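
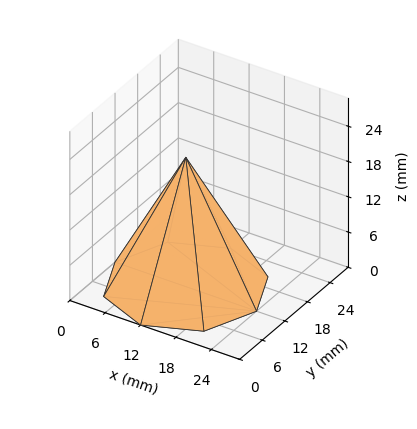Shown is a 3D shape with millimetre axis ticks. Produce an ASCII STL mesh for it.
Reading the render: the shape is a regular 8-sided pyramid, base circumscribed radius ≈ 12 mm, apex at z ≈ 22 mm (dimensions read to the nearest mm from the axis ticks). For the STL, each face is triangulated and given an outward normal.

solid part
  facet normal 0.0000 0.0000 -1.0000
    outer loop
      vertex 12.0 24.0 0.0
      vertex 20.5 20.5 0.0
      vertex 24.0 12.0 0.0
    endloop
  endfacet
  facet normal 0.0000 0.0000 -1.0000
    outer loop
      vertex 3.5 20.5 0.0
      vertex 12.0 24.0 0.0
      vertex 24.0 12.0 0.0
    endloop
  endfacet
  facet normal 0.0000 0.0000 -1.0000
    outer loop
      vertex 0.0 12.0 0.0
      vertex 3.5 20.5 0.0
      vertex 24.0 12.0 0.0
    endloop
  endfacet
  facet normal 0.0000 0.0000 -1.0000
    outer loop
      vertex 3.5 3.5 0.0
      vertex 0.0 12.0 0.0
      vertex 24.0 12.0 0.0
    endloop
  endfacet
  facet normal 0.0000 0.0000 -1.0000
    outer loop
      vertex 12.0 0.0 0.0
      vertex 3.5 3.5 0.0
      vertex 24.0 12.0 0.0
    endloop
  endfacet
  facet normal 0.0000 0.0000 -1.0000
    outer loop
      vertex 20.5 3.5 0.0
      vertex 12.0 0.0 0.0
      vertex 24.0 12.0 0.0
    endloop
  endfacet
  facet normal 0.8256 0.3400 0.4503
    outer loop
      vertex 24.0 12.0 0.0
      vertex 20.5 20.5 0.0
      vertex 12.0 12.0 22.0
    endloop
  endfacet
  facet normal 0.3400 0.8256 0.4503
    outer loop
      vertex 20.5 20.5 0.0
      vertex 12.0 24.0 0.0
      vertex 12.0 12.0 22.0
    endloop
  endfacet
  facet normal -0.3400 0.8256 0.4503
    outer loop
      vertex 12.0 24.0 0.0
      vertex 3.5 20.5 0.0
      vertex 12.0 12.0 22.0
    endloop
  endfacet
  facet normal -0.8256 0.3400 0.4503
    outer loop
      vertex 3.5 20.5 0.0
      vertex 0.0 12.0 0.0
      vertex 12.0 12.0 22.0
    endloop
  endfacet
  facet normal -0.8256 -0.3400 0.4503
    outer loop
      vertex 0.0 12.0 0.0
      vertex 3.5 3.5 0.0
      vertex 12.0 12.0 22.0
    endloop
  endfacet
  facet normal -0.3400 -0.8256 0.4503
    outer loop
      vertex 3.5 3.5 0.0
      vertex 12.0 0.0 0.0
      vertex 12.0 12.0 22.0
    endloop
  endfacet
  facet normal 0.3400 -0.8256 0.4503
    outer loop
      vertex 12.0 0.0 0.0
      vertex 20.5 3.5 0.0
      vertex 12.0 12.0 22.0
    endloop
  endfacet
  facet normal 0.8256 -0.3400 0.4503
    outer loop
      vertex 20.5 3.5 0.0
      vertex 24.0 12.0 0.0
      vertex 12.0 12.0 22.0
    endloop
  endfacet
endsolid part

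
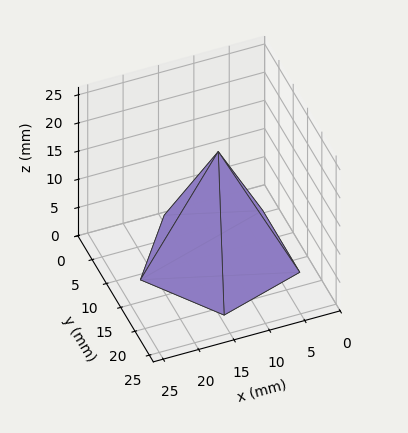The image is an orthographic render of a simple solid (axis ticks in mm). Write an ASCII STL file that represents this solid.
Reading the render: the shape is a regular 5-sided pyramid, base circumscribed radius ≈ 11 mm, apex at z ≈ 19 mm (dimensions read to the nearest mm from the axis ticks). For the STL, each face is triangulated and given an outward normal.

solid part
  facet normal 0.0000 0.0000 -1.0000
    outer loop
      vertex 2.10 17.47 0.00
      vertex 14.40 21.46 0.00
      vertex 22.00 11.00 0.00
    endloop
  endfacet
  facet normal 0.0000 0.0000 -1.0000
    outer loop
      vertex 2.10 4.53 0.00
      vertex 2.10 17.47 0.00
      vertex 22.00 11.00 0.00
    endloop
  endfacet
  facet normal 0.0000 0.0000 -1.0000
    outer loop
      vertex 14.40 0.54 0.00
      vertex 2.10 4.53 0.00
      vertex 22.00 11.00 0.00
    endloop
  endfacet
  facet normal 0.7326 0.5323 0.4242
    outer loop
      vertex 22.00 11.00 0.00
      vertex 14.40 21.46 0.00
      vertex 11.00 11.00 19.00
    endloop
  endfacet
  facet normal -0.2794 0.8614 0.4242
    outer loop
      vertex 14.40 21.46 0.00
      vertex 2.10 17.47 0.00
      vertex 11.00 11.00 19.00
    endloop
  endfacet
  facet normal -0.9056 0.0000 0.4242
    outer loop
      vertex 2.10 17.47 0.00
      vertex 2.10 4.53 0.00
      vertex 11.00 11.00 19.00
    endloop
  endfacet
  facet normal -0.2794 -0.8614 0.4242
    outer loop
      vertex 2.10 4.53 0.00
      vertex 14.40 0.54 0.00
      vertex 11.00 11.00 19.00
    endloop
  endfacet
  facet normal 0.7326 -0.5323 0.4242
    outer loop
      vertex 14.40 0.54 0.00
      vertex 22.00 11.00 0.00
      vertex 11.00 11.00 19.00
    endloop
  endfacet
endsolid part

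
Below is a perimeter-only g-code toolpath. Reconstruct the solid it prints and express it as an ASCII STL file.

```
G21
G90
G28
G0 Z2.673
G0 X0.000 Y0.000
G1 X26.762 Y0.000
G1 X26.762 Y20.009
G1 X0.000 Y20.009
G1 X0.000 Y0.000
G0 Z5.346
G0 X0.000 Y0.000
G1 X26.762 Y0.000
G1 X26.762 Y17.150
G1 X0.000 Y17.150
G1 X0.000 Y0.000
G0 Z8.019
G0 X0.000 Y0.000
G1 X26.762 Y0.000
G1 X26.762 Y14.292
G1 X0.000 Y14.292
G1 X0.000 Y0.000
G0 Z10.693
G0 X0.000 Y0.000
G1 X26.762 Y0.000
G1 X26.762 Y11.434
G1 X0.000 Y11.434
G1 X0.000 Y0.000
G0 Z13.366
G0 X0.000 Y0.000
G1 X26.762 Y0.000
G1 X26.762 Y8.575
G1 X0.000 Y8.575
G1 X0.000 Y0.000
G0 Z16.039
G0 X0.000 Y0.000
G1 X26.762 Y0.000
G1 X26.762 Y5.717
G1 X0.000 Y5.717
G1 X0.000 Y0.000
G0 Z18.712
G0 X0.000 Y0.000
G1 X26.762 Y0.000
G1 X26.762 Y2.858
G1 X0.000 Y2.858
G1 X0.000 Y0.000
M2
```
solid part
  facet normal 0.0000 0.0000 -1.0000
    outer loop
      vertex 26.762 22.867 0.000
      vertex 26.762 0.000 0.000
      vertex 0.000 0.000 0.000
    endloop
  endfacet
  facet normal 0.0000 0.0000 -1.0000
    outer loop
      vertex 0.000 22.867 0.000
      vertex 26.762 22.867 0.000
      vertex 0.000 0.000 0.000
    endloop
  endfacet
  facet normal 0.0000 -1.0000 0.0000
    outer loop
      vertex 0.000 0.000 0.000
      vertex 26.762 0.000 0.000
      vertex 26.762 0.000 21.385
    endloop
  endfacet
  facet normal 0.0000 -1.0000 0.0000
    outer loop
      vertex 0.000 0.000 0.000
      vertex 26.762 0.000 21.385
      vertex 0.000 0.000 21.385
    endloop
  endfacet
  facet normal 0.0000 0.6830 0.7304
    outer loop
      vertex 0.000 0.000 21.385
      vertex 26.762 0.000 21.385
      vertex 26.762 22.867 0.000
    endloop
  endfacet
  facet normal 0.0000 0.6830 0.7304
    outer loop
      vertex 0.000 0.000 21.385
      vertex 26.762 22.867 0.000
      vertex 0.000 22.867 0.000
    endloop
  endfacet
  facet normal -1.0000 0.0000 0.0000
    outer loop
      vertex 0.000 0.000 21.385
      vertex 0.000 22.867 0.000
      vertex 0.000 0.000 0.000
    endloop
  endfacet
  facet normal 1.0000 0.0000 0.0000
    outer loop
      vertex 26.762 0.000 0.000
      vertex 26.762 22.867 0.000
      vertex 26.762 0.000 21.385
    endloop
  endfacet
endsolid part

The G0 Z moves step by Δz≈2.673 mm. The G1 loops shrink linearly with z, so the solid tapers from its base footprint up to z≈21.4. Closing with a flat bottom cap and the tapered top and triangulating gives 8 facets — a wedge (ramp): 26.8 × 22.9 mm base, rising to 21.4 mm along the y=0 edge and sloping linearly to z=0 at y=22.9.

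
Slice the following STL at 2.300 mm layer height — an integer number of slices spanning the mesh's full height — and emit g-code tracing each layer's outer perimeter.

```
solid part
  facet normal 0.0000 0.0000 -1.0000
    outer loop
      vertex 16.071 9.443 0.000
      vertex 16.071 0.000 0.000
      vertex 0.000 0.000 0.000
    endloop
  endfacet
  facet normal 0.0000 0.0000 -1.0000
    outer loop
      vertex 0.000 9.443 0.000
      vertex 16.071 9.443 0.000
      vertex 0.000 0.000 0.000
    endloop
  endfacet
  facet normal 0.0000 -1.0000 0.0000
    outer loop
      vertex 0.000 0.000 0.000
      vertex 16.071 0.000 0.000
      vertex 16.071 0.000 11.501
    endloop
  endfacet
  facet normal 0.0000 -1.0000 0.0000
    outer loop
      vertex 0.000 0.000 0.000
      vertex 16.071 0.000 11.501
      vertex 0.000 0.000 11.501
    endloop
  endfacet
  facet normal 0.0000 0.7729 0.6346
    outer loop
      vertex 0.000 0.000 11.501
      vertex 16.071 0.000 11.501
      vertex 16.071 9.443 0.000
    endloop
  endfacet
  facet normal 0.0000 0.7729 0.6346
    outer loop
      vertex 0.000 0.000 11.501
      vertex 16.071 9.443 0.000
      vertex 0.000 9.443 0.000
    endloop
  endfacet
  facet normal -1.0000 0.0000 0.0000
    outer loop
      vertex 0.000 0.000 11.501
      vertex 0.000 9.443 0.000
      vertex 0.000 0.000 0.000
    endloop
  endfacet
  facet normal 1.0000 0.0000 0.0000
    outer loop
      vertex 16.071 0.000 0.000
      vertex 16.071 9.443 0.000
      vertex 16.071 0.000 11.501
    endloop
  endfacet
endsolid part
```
; perimeter-only toolpath
G21 ; units = mm
G90 ; absolute positioning
G28 ; home
; layer 1
G0 Z2.300
G0 X0.000 Y0.000
G1 X16.071 Y0.000
G1 X16.071 Y7.554
G1 X0.000 Y7.554
G1 X0.000 Y0.000
; layer 2
G0 Z4.600
G0 X0.000 Y0.000
G1 X16.071 Y0.000
G1 X16.071 Y5.666
G1 X0.000 Y5.666
G1 X0.000 Y0.000
; layer 3
G0 Z6.901
G0 X0.000 Y0.000
G1 X16.071 Y0.000
G1 X16.071 Y3.777
G1 X0.000 Y3.777
G1 X0.000 Y0.000
; layer 4
G0 Z9.201
G0 X0.000 Y0.000
G1 X16.071 Y0.000
G1 X16.071 Y1.889
G1 X0.000 Y1.889
G1 X0.000 Y0.000
M2 ; end

The solid is a wedge (ramp): 16.1 × 9.44 mm base, rising to 11.5 mm along the y=0 edge and sloping linearly to z=0 at y=9.44. Slicing at Δz = 2.300 mm — 5 equal slices spanning the solid's height, so layer i sits at z = i·h/5 — gives 4 non-empty perimeters. Each is a 4-segment closed polygon; G0 lifts to the layer z and rapids to the start vertex, then G1 traces the edges. The cross-section shrinks linearly with z (the slice at the apex is degenerate and omitted).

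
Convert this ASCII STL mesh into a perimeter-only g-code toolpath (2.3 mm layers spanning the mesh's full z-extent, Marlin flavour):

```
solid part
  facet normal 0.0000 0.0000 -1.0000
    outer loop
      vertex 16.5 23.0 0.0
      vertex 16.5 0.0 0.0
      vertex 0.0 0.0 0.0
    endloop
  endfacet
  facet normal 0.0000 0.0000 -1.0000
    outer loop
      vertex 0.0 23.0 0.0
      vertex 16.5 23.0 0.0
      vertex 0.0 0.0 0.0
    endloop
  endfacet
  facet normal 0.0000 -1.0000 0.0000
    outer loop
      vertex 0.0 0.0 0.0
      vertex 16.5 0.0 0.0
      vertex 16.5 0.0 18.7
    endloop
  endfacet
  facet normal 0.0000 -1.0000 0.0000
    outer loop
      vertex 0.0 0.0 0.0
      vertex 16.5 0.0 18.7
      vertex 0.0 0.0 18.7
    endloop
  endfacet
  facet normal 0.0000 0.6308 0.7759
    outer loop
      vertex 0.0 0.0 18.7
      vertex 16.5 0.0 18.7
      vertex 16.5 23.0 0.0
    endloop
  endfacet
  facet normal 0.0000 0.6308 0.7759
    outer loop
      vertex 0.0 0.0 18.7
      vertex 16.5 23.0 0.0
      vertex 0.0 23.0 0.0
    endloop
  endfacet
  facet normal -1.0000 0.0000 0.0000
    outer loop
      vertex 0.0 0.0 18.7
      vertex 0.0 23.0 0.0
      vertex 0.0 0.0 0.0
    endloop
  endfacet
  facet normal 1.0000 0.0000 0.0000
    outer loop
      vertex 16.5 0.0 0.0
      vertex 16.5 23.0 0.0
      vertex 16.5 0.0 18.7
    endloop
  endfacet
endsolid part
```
; perimeter-only toolpath
G21 ; units = mm
G90 ; absolute positioning
G28 ; home
; layer 1
G0 Z2.3
G0 X0.0 Y0.0
G1 X16.5 Y0.0
G1 X16.5 Y20.1
G1 X0.0 Y20.1
G1 X0.0 Y0.0
; layer 2
G0 Z4.7
G0 X0.0 Y0.0
G1 X16.5 Y0.0
G1 X16.5 Y17.2
G1 X0.0 Y17.2
G1 X0.0 Y0.0
; layer 3
G0 Z7.0
G0 X0.0 Y0.0
G1 X16.5 Y0.0
G1 X16.5 Y14.4
G1 X0.0 Y14.4
G1 X0.0 Y0.0
; layer 4
G0 Z9.3
G0 X0.0 Y0.0
G1 X16.5 Y0.0
G1 X16.5 Y11.5
G1 X0.0 Y11.5
G1 X0.0 Y0.0
; layer 5
G0 Z11.7
G0 X0.0 Y0.0
G1 X16.5 Y0.0
G1 X16.5 Y8.6
G1 X0.0 Y8.6
G1 X0.0 Y0.0
; layer 6
G0 Z14.0
G0 X0.0 Y0.0
G1 X16.5 Y0.0
G1 X16.5 Y5.8
G1 X0.0 Y5.8
G1 X0.0 Y0.0
; layer 7
G0 Z16.4
G0 X0.0 Y0.0
G1 X16.5 Y0.0
G1 X16.5 Y2.9
G1 X0.0 Y2.9
G1 X0.0 Y0.0
M2 ; end

The solid is a wedge (ramp): 16.5 × 23 mm base, rising to 18.7 mm along the y=0 edge and sloping linearly to z=0 at y=23. Slicing at Δz = 2.3 mm — 8 equal slices spanning the solid's height, so layer i sits at z = i·h/8 — gives 7 non-empty perimeters. Each is a 4-segment closed polygon; G0 lifts to the layer z and rapids to the start vertex, then G1 traces the edges. The cross-section shrinks linearly with z (the slice at the apex is degenerate and omitted).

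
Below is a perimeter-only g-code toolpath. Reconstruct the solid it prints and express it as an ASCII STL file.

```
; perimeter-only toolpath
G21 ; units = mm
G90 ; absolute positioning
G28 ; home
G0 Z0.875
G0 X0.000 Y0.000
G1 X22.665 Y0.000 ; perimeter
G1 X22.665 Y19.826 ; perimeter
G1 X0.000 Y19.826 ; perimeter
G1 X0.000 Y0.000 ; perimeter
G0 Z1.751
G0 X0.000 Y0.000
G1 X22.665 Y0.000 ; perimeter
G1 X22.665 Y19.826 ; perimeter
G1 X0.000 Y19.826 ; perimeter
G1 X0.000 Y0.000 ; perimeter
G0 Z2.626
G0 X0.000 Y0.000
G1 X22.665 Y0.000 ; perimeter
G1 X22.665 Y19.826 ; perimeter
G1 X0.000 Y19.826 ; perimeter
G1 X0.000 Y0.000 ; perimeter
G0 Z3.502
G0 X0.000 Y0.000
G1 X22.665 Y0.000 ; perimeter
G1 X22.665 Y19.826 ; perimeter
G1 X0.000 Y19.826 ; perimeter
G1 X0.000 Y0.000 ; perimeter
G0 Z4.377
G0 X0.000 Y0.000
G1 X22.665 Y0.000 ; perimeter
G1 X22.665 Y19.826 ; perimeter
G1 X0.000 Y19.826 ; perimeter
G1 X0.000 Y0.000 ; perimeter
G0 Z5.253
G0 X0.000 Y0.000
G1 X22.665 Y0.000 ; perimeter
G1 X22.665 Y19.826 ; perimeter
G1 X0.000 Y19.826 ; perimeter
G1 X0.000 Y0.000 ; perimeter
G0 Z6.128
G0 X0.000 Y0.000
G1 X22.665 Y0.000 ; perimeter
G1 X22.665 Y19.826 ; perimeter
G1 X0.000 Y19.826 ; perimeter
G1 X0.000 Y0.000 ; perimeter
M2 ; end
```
solid part
  facet normal 0.0000 0.0000 -1.0000
    outer loop
      vertex 22.665 19.826 0.000
      vertex 22.665 0.000 0.000
      vertex 0.000 0.000 0.000
    endloop
  endfacet
  facet normal 0.0000 0.0000 -1.0000
    outer loop
      vertex 0.000 19.826 0.000
      vertex 22.665 19.826 0.000
      vertex 0.000 0.000 0.000
    endloop
  endfacet
  facet normal 0.0000 0.0000 1.0000
    outer loop
      vertex 0.000 0.000 6.128
      vertex 22.665 0.000 6.128
      vertex 22.665 19.826 6.128
    endloop
  endfacet
  facet normal 0.0000 0.0000 1.0000
    outer loop
      vertex 0.000 0.000 6.128
      vertex 22.665 19.826 6.128
      vertex 0.000 19.826 6.128
    endloop
  endfacet
  facet normal 0.0000 -1.0000 0.0000
    outer loop
      vertex 0.000 0.000 0.000
      vertex 22.665 0.000 0.000
      vertex 22.665 0.000 6.128
    endloop
  endfacet
  facet normal 0.0000 -1.0000 0.0000
    outer loop
      vertex 0.000 0.000 0.000
      vertex 22.665 0.000 6.128
      vertex 0.000 0.000 6.128
    endloop
  endfacet
  facet normal 0.0000 1.0000 0.0000
    outer loop
      vertex 22.665 19.826 6.128
      vertex 22.665 19.826 0.000
      vertex 0.000 19.826 0.000
    endloop
  endfacet
  facet normal 0.0000 1.0000 0.0000
    outer loop
      vertex 0.000 19.826 6.128
      vertex 22.665 19.826 6.128
      vertex 0.000 19.826 0.000
    endloop
  endfacet
  facet normal -1.0000 0.0000 0.0000
    outer loop
      vertex 0.000 19.826 6.128
      vertex 0.000 19.826 0.000
      vertex 0.000 0.000 0.000
    endloop
  endfacet
  facet normal -1.0000 0.0000 0.0000
    outer loop
      vertex 0.000 0.000 6.128
      vertex 0.000 19.826 6.128
      vertex 0.000 0.000 0.000
    endloop
  endfacet
  facet normal 1.0000 0.0000 0.0000
    outer loop
      vertex 22.665 0.000 0.000
      vertex 22.665 19.826 0.000
      vertex 22.665 19.826 6.128
    endloop
  endfacet
  facet normal 1.0000 0.0000 0.0000
    outer loop
      vertex 22.665 0.000 0.000
      vertex 22.665 19.826 6.128
      vertex 22.665 0.000 6.128
    endloop
  endfacet
endsolid part

The G0 Z moves step by Δz≈0.875 mm. Every layer's G1 loop is the same polygon, so the solid is a straight extrusion of it from z=0 to z≈6.13. Closing with flat bottom and top caps and triangulating gives 12 facets — a rectangular box, roughly 22.7 × 19.8 mm footprint and 6.13 mm tall.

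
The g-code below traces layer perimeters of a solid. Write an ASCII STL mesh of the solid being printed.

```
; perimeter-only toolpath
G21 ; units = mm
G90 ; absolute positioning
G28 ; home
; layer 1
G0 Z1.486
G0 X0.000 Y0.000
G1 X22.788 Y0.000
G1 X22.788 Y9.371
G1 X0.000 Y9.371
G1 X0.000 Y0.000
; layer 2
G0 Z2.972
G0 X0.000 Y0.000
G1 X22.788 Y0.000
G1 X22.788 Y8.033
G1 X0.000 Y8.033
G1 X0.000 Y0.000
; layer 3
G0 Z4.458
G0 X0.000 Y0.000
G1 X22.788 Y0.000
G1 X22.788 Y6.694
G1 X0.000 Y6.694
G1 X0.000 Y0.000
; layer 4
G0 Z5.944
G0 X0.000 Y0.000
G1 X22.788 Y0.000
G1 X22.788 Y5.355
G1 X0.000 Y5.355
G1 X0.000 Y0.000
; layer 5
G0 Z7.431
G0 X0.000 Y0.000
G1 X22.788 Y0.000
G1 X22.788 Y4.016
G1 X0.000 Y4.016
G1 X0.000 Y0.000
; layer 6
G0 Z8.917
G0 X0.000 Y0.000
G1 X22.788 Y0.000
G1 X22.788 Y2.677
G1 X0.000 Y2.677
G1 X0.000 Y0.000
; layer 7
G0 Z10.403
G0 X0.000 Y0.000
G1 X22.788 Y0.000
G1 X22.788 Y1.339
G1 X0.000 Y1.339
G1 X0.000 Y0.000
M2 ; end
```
solid part
  facet normal 0.0000 0.0000 -1.0000
    outer loop
      vertex 22.788 10.710 0.000
      vertex 22.788 0.000 0.000
      vertex 0.000 0.000 0.000
    endloop
  endfacet
  facet normal 0.0000 0.0000 -1.0000
    outer loop
      vertex 0.000 10.710 0.000
      vertex 22.788 10.710 0.000
      vertex 0.000 0.000 0.000
    endloop
  endfacet
  facet normal 0.0000 -1.0000 0.0000
    outer loop
      vertex 0.000 0.000 0.000
      vertex 22.788 0.000 0.000
      vertex 22.788 0.000 11.889
    endloop
  endfacet
  facet normal 0.0000 -1.0000 0.0000
    outer loop
      vertex 0.000 0.000 0.000
      vertex 22.788 0.000 11.889
      vertex 0.000 0.000 11.889
    endloop
  endfacet
  facet normal 0.0000 0.7430 0.6693
    outer loop
      vertex 0.000 0.000 11.889
      vertex 22.788 0.000 11.889
      vertex 22.788 10.710 0.000
    endloop
  endfacet
  facet normal 0.0000 0.7430 0.6693
    outer loop
      vertex 0.000 0.000 11.889
      vertex 22.788 10.710 0.000
      vertex 0.000 10.710 0.000
    endloop
  endfacet
  facet normal -1.0000 0.0000 0.0000
    outer loop
      vertex 0.000 0.000 11.889
      vertex 0.000 10.710 0.000
      vertex 0.000 0.000 0.000
    endloop
  endfacet
  facet normal 1.0000 0.0000 0.0000
    outer loop
      vertex 22.788 0.000 0.000
      vertex 22.788 10.710 0.000
      vertex 22.788 0.000 11.889
    endloop
  endfacet
endsolid part

The G0 Z moves step by Δz≈1.486 mm. The G1 loops shrink linearly with z, so the solid tapers from its base footprint up to z≈11.9. Closing with a flat bottom cap and the tapered top and triangulating gives 8 facets — a wedge (ramp): 22.8 × 10.7 mm base, rising to 11.9 mm along the y=0 edge and sloping linearly to z=0 at y=10.7.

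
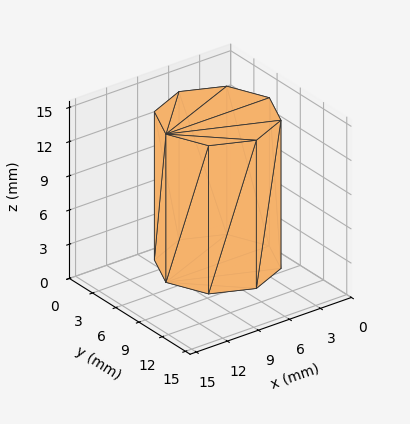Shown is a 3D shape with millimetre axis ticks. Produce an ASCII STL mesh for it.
Reading the render: the shape is a regular 8-sided prism (a cylinder approximated with 8 flat sides), circumscribed radius ≈ 5 mm, height ≈ 13 mm (dimensions read to the nearest mm from the axis ticks). For the STL, each face is triangulated and given an outward normal.

solid part
  facet normal 0.0000 0.0000 -1.0000
    outer loop
      vertex 5.0 10.0 0.0
      vertex 8.5 8.5 0.0
      vertex 10.0 5.0 0.0
    endloop
  endfacet
  facet normal 0.0000 0.0000 -1.0000
    outer loop
      vertex 1.5 8.5 0.0
      vertex 5.0 10.0 0.0
      vertex 10.0 5.0 0.0
    endloop
  endfacet
  facet normal 0.0000 0.0000 -1.0000
    outer loop
      vertex 0.0 5.0 0.0
      vertex 1.5 8.5 0.0
      vertex 10.0 5.0 0.0
    endloop
  endfacet
  facet normal 0.0000 0.0000 -1.0000
    outer loop
      vertex 1.5 1.5 0.0
      vertex 0.0 5.0 0.0
      vertex 10.0 5.0 0.0
    endloop
  endfacet
  facet normal 0.0000 0.0000 -1.0000
    outer loop
      vertex 5.0 0.0 0.0
      vertex 1.5 1.5 0.0
      vertex 10.0 5.0 0.0
    endloop
  endfacet
  facet normal 0.0000 0.0000 -1.0000
    outer loop
      vertex 8.5 1.5 0.0
      vertex 5.0 0.0 0.0
      vertex 10.0 5.0 0.0
    endloop
  endfacet
  facet normal 0.0000 0.0000 1.0000
    outer loop
      vertex 10.0 5.0 13.0
      vertex 8.5 8.5 13.0
      vertex 5.0 10.0 13.0
    endloop
  endfacet
  facet normal 0.0000 0.0000 1.0000
    outer loop
      vertex 10.0 5.0 13.0
      vertex 5.0 10.0 13.0
      vertex 1.5 8.5 13.0
    endloop
  endfacet
  facet normal 0.0000 0.0000 1.0000
    outer loop
      vertex 10.0 5.0 13.0
      vertex 1.5 8.5 13.0
      vertex 0.0 5.0 13.0
    endloop
  endfacet
  facet normal 0.0000 0.0000 1.0000
    outer loop
      vertex 10.0 5.0 13.0
      vertex 0.0 5.0 13.0
      vertex 1.5 1.5 13.0
    endloop
  endfacet
  facet normal 0.0000 0.0000 1.0000
    outer loop
      vertex 10.0 5.0 13.0
      vertex 1.5 1.5 13.0
      vertex 5.0 0.0 13.0
    endloop
  endfacet
  facet normal 0.0000 0.0000 1.0000
    outer loop
      vertex 10.0 5.0 13.0
      vertex 5.0 0.0 13.0
      vertex 8.5 1.5 13.0
    endloop
  endfacet
  facet normal 0.9191 0.3939 0.0000
    outer loop
      vertex 10.0 5.0 0.0
      vertex 8.5 8.5 0.0
      vertex 8.5 8.5 13.0
    endloop
  endfacet
  facet normal 0.9191 0.3939 0.0000
    outer loop
      vertex 10.0 5.0 0.0
      vertex 8.5 8.5 13.0
      vertex 10.0 5.0 13.0
    endloop
  endfacet
  facet normal 0.3939 0.9191 0.0000
    outer loop
      vertex 8.5 8.5 0.0
      vertex 5.0 10.0 0.0
      vertex 5.0 10.0 13.0
    endloop
  endfacet
  facet normal 0.3939 0.9191 0.0000
    outer loop
      vertex 8.5 8.5 0.0
      vertex 5.0 10.0 13.0
      vertex 8.5 8.5 13.0
    endloop
  endfacet
  facet normal -0.3939 0.9191 0.0000
    outer loop
      vertex 5.0 10.0 0.0
      vertex 1.5 8.5 0.0
      vertex 1.5 8.5 13.0
    endloop
  endfacet
  facet normal -0.3939 0.9191 0.0000
    outer loop
      vertex 5.0 10.0 0.0
      vertex 1.5 8.5 13.0
      vertex 5.0 10.0 13.0
    endloop
  endfacet
  facet normal -0.9191 0.3939 0.0000
    outer loop
      vertex 1.5 8.5 0.0
      vertex 0.0 5.0 0.0
      vertex 0.0 5.0 13.0
    endloop
  endfacet
  facet normal -0.9191 0.3939 0.0000
    outer loop
      vertex 1.5 8.5 0.0
      vertex 0.0 5.0 13.0
      vertex 1.5 8.5 13.0
    endloop
  endfacet
  facet normal -0.9191 -0.3939 0.0000
    outer loop
      vertex 0.0 5.0 0.0
      vertex 1.5 1.5 0.0
      vertex 1.5 1.5 13.0
    endloop
  endfacet
  facet normal -0.9191 -0.3939 0.0000
    outer loop
      vertex 0.0 5.0 0.0
      vertex 1.5 1.5 13.0
      vertex 0.0 5.0 13.0
    endloop
  endfacet
  facet normal -0.3939 -0.9191 0.0000
    outer loop
      vertex 1.5 1.5 0.0
      vertex 5.0 0.0 0.0
      vertex 5.0 0.0 13.0
    endloop
  endfacet
  facet normal -0.3939 -0.9191 0.0000
    outer loop
      vertex 1.5 1.5 0.0
      vertex 5.0 0.0 13.0
      vertex 1.5 1.5 13.0
    endloop
  endfacet
  facet normal 0.3939 -0.9191 0.0000
    outer loop
      vertex 5.0 0.0 0.0
      vertex 8.5 1.5 0.0
      vertex 8.5 1.5 13.0
    endloop
  endfacet
  facet normal 0.3939 -0.9191 0.0000
    outer loop
      vertex 5.0 0.0 0.0
      vertex 8.5 1.5 13.0
      vertex 5.0 0.0 13.0
    endloop
  endfacet
  facet normal 0.9191 -0.3939 0.0000
    outer loop
      vertex 8.5 1.5 0.0
      vertex 10.0 5.0 0.0
      vertex 10.0 5.0 13.0
    endloop
  endfacet
  facet normal 0.9191 -0.3939 0.0000
    outer loop
      vertex 8.5 1.5 0.0
      vertex 10.0 5.0 13.0
      vertex 8.5 1.5 13.0
    endloop
  endfacet
endsolid part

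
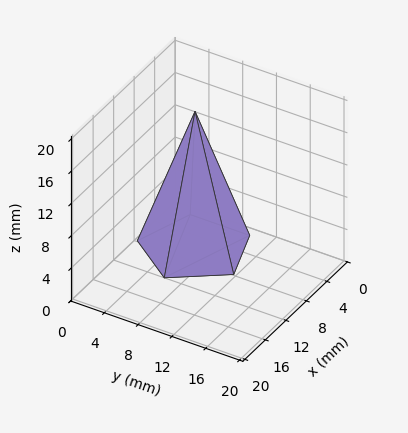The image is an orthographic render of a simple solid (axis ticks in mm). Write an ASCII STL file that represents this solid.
Reading the render: the shape is a regular 5-sided pyramid, base circumscribed radius ≈ 6 mm, apex at z ≈ 17 mm (dimensions read to the nearest mm from the axis ticks). For the STL, each face is triangulated and given an outward normal.

solid part
  facet normal 0.0000 0.0000 -1.0000
    outer loop
      vertex 1.146 9.527 0.000
      vertex 7.854 11.706 0.000
      vertex 12.000 6.000 0.000
    endloop
  endfacet
  facet normal 0.0000 0.0000 -1.0000
    outer loop
      vertex 1.146 2.473 0.000
      vertex 1.146 9.527 0.000
      vertex 12.000 6.000 0.000
    endloop
  endfacet
  facet normal 0.0000 0.0000 -1.0000
    outer loop
      vertex 7.854 0.294 0.000
      vertex 1.146 2.473 0.000
      vertex 12.000 6.000 0.000
    endloop
  endfacet
  facet normal 0.7779 0.5652 0.2746
    outer loop
      vertex 12.000 6.000 0.000
      vertex 7.854 11.706 0.000
      vertex 6.000 6.000 17.000
    endloop
  endfacet
  facet normal -0.2971 0.9145 0.2746
    outer loop
      vertex 7.854 11.706 0.000
      vertex 1.146 9.527 0.000
      vertex 6.000 6.000 17.000
    endloop
  endfacet
  facet normal -0.9616 0.0000 0.2746
    outer loop
      vertex 1.146 9.527 0.000
      vertex 1.146 2.473 0.000
      vertex 6.000 6.000 17.000
    endloop
  endfacet
  facet normal -0.2971 -0.9145 0.2746
    outer loop
      vertex 1.146 2.473 0.000
      vertex 7.854 0.294 0.000
      vertex 6.000 6.000 17.000
    endloop
  endfacet
  facet normal 0.7779 -0.5652 0.2746
    outer loop
      vertex 7.854 0.294 0.000
      vertex 12.000 6.000 0.000
      vertex 6.000 6.000 17.000
    endloop
  endfacet
endsolid part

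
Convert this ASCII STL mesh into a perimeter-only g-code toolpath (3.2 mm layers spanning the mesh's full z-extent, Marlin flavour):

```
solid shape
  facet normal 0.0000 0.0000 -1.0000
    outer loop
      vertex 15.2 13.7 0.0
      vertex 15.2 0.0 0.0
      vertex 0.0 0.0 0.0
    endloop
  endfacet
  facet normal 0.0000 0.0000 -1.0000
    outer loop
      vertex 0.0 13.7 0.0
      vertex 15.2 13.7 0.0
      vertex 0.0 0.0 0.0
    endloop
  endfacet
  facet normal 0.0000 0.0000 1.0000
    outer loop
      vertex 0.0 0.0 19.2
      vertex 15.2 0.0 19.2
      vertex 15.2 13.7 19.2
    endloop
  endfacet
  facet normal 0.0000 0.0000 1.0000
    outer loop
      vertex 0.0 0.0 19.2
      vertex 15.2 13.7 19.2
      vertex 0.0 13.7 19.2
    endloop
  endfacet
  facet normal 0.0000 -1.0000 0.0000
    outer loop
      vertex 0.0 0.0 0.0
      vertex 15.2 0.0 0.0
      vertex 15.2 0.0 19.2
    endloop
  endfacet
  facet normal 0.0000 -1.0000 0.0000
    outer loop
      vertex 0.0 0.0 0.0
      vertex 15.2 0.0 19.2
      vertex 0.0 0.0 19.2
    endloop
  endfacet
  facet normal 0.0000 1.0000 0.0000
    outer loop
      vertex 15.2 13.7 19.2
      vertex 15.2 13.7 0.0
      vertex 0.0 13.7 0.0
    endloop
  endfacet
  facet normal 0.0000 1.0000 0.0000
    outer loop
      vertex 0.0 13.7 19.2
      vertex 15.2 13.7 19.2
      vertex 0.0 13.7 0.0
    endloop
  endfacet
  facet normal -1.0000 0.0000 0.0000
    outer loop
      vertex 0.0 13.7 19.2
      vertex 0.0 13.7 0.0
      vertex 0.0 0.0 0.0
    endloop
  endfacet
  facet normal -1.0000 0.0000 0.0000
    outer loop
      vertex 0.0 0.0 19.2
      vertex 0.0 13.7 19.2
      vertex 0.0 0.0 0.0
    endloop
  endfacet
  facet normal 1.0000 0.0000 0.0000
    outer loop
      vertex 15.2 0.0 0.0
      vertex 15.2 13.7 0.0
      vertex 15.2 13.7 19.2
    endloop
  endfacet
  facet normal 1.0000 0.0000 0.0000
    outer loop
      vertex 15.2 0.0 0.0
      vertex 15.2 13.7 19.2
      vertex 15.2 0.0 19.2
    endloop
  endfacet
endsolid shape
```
; perimeter-only toolpath
G21 ; units = mm
G90 ; absolute positioning
G28 ; home
; layer 1
G0 Z3.2
G0 X0.0 Y0.0
G1 X15.2 Y0.0
G1 X15.2 Y13.7
G1 X0.0 Y13.7
G1 X0.0 Y0.0
; layer 2
G0 Z6.4
G0 X0.0 Y0.0
G1 X15.2 Y0.0
G1 X15.2 Y13.7
G1 X0.0 Y13.7
G1 X0.0 Y0.0
; layer 3
G0 Z9.6
G0 X0.0 Y0.0
G1 X15.2 Y0.0
G1 X15.2 Y13.7
G1 X0.0 Y13.7
G1 X0.0 Y0.0
; layer 4
G0 Z12.8
G0 X0.0 Y0.0
G1 X15.2 Y0.0
G1 X15.2 Y13.7
G1 X0.0 Y13.7
G1 X0.0 Y0.0
; layer 5
G0 Z16.0
G0 X0.0 Y0.0
G1 X15.2 Y0.0
G1 X15.2 Y13.7
G1 X0.0 Y13.7
G1 X0.0 Y0.0
; layer 6
G0 Z19.2
G0 X0.0 Y0.0
G1 X15.2 Y0.0
G1 X15.2 Y13.7
G1 X0.0 Y13.7
G1 X0.0 Y0.0
M2 ; end

The solid is a rectangular box, roughly 15.2 × 13.7 mm footprint and 19.2 mm tall. Slicing at Δz = 3.2 mm — 6 equal slices spanning the solid's height, so layer i sits at z = i·h/6 — gives 6 non-empty perimeters. Each is a 4-segment closed polygon; G0 lifts to the layer z and rapids to the start vertex, then G1 traces the edges.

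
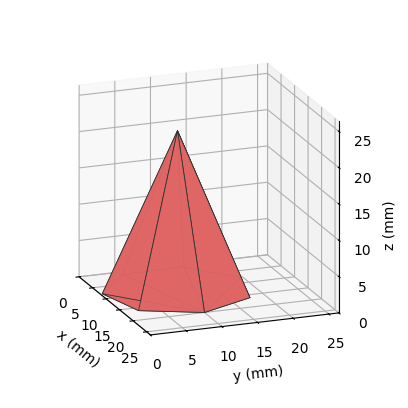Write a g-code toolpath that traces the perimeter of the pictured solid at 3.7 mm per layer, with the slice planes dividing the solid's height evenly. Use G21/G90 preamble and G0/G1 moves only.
Reading the render: the shape is a regular 7-sided pyramid, base circumscribed radius ≈ 10 mm, apex at z ≈ 22 mm (dimensions read to the nearest mm from the axis ticks). For the g-code, the solid's height is divided into equal slices at the stated Δz and each level perimeter traced with G1 moves after a G0 lift.

; perimeter-only toolpath
G21 ; units = mm
G90 ; absolute positioning
G28 ; home
; layer 1
G0 Z3.7
G0 X18.3 Y10.0
G1 X15.2 Y16.5
G1 X8.2 Y18.1
G1 X2.5 Y13.6
G1 X2.5 Y6.4
G1 X8.2 Y1.9
G1 X15.2 Y3.5
G1 X18.3 Y10.0
; layer 2
G0 Z7.3
G0 X16.7 Y10.0
G1 X14.1 Y15.2
G1 X8.5 Y16.5
G1 X4.0 Y12.9
G1 X4.0 Y7.1
G1 X8.5 Y3.5
G1 X14.1 Y4.8
G1 X16.7 Y10.0
; layer 3
G0 Z11.0
G0 X15.0 Y10.0
G1 X13.1 Y13.9
G1 X8.9 Y14.8
G1 X5.5 Y12.2
G1 X5.5 Y7.8
G1 X8.9 Y5.2
G1 X13.1 Y6.1
G1 X15.0 Y10.0
; layer 4
G0 Z14.7
G0 X13.3 Y10.0
G1 X12.1 Y12.6
G1 X9.3 Y13.2
G1 X7.0 Y11.4
G1 X7.0 Y8.6
G1 X9.3 Y6.8
G1 X12.1 Y7.4
G1 X13.3 Y10.0
; layer 5
G0 Z18.3
G0 X11.7 Y10.0
G1 X11.0 Y11.3
G1 X9.6 Y11.6
G1 X8.5 Y10.7
G1 X8.5 Y9.3
G1 X9.6 Y8.4
G1 X11.0 Y8.7
G1 X11.7 Y10.0
M2 ; end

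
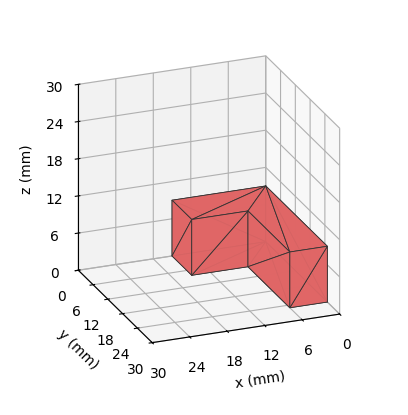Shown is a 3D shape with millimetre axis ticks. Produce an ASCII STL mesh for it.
Reading the render: the shape is an L-shaped prism: outer 15 × 25 mm, arm thicknesses ≈ 8 mm (horizontal) and 6 mm (vertical), extruded 9 mm in z (dimensions read to the nearest mm from the axis ticks). For the STL, each face is triangulated and given an outward normal.

solid part
  facet normal 0.0000 0.0000 -1.0000
    outer loop
      vertex 15.0 8.0 0.0
      vertex 15.0 0.0 0.0
      vertex 0.0 0.0 0.0
    endloop
  endfacet
  facet normal 0.0000 0.0000 -1.0000
    outer loop
      vertex 6.0 8.0 0.0
      vertex 15.0 8.0 0.0
      vertex 0.0 0.0 0.0
    endloop
  endfacet
  facet normal 0.0000 0.0000 -1.0000
    outer loop
      vertex 6.0 25.0 0.0
      vertex 6.0 8.0 0.0
      vertex 0.0 0.0 0.0
    endloop
  endfacet
  facet normal 0.0000 0.0000 -1.0000
    outer loop
      vertex 0.0 25.0 0.0
      vertex 6.0 25.0 0.0
      vertex 0.0 0.0 0.0
    endloop
  endfacet
  facet normal 0.0000 0.0000 1.0000
    outer loop
      vertex 0.0 0.0 9.0
      vertex 15.0 0.0 9.0
      vertex 15.0 8.0 9.0
    endloop
  endfacet
  facet normal 0.0000 0.0000 1.0000
    outer loop
      vertex 0.0 0.0 9.0
      vertex 15.0 8.0 9.0
      vertex 6.0 8.0 9.0
    endloop
  endfacet
  facet normal 0.0000 0.0000 1.0000
    outer loop
      vertex 0.0 0.0 9.0
      vertex 6.0 8.0 9.0
      vertex 6.0 25.0 9.0
    endloop
  endfacet
  facet normal 0.0000 0.0000 1.0000
    outer loop
      vertex 0.0 0.0 9.0
      vertex 6.0 25.0 9.0
      vertex 0.0 25.0 9.0
    endloop
  endfacet
  facet normal 0.0000 -1.0000 0.0000
    outer loop
      vertex 0.0 0.0 0.0
      vertex 15.0 0.0 0.0
      vertex 15.0 0.0 9.0
    endloop
  endfacet
  facet normal 0.0000 -1.0000 0.0000
    outer loop
      vertex 0.0 0.0 0.0
      vertex 15.0 0.0 9.0
      vertex 0.0 0.0 9.0
    endloop
  endfacet
  facet normal 1.0000 0.0000 0.0000
    outer loop
      vertex 15.0 0.0 0.0
      vertex 15.0 8.0 0.0
      vertex 15.0 8.0 9.0
    endloop
  endfacet
  facet normal 1.0000 0.0000 0.0000
    outer loop
      vertex 15.0 0.0 0.0
      vertex 15.0 8.0 9.0
      vertex 15.0 0.0 9.0
    endloop
  endfacet
  facet normal 0.0000 1.0000 0.0000
    outer loop
      vertex 15.0 8.0 0.0
      vertex 6.0 8.0 0.0
      vertex 6.0 8.0 9.0
    endloop
  endfacet
  facet normal 0.0000 1.0000 0.0000
    outer loop
      vertex 15.0 8.0 0.0
      vertex 6.0 8.0 9.0
      vertex 15.0 8.0 9.0
    endloop
  endfacet
  facet normal 1.0000 0.0000 0.0000
    outer loop
      vertex 6.0 8.0 0.0
      vertex 6.0 25.0 0.0
      vertex 6.0 25.0 9.0
    endloop
  endfacet
  facet normal 1.0000 0.0000 0.0000
    outer loop
      vertex 6.0 8.0 0.0
      vertex 6.0 25.0 9.0
      vertex 6.0 8.0 9.0
    endloop
  endfacet
  facet normal 0.0000 1.0000 0.0000
    outer loop
      vertex 6.0 25.0 0.0
      vertex 0.0 25.0 0.0
      vertex 0.0 25.0 9.0
    endloop
  endfacet
  facet normal 0.0000 1.0000 0.0000
    outer loop
      vertex 6.0 25.0 0.0
      vertex 0.0 25.0 9.0
      vertex 6.0 25.0 9.0
    endloop
  endfacet
  facet normal -1.0000 0.0000 0.0000
    outer loop
      vertex 0.0 25.0 0.0
      vertex 0.0 0.0 0.0
      vertex 0.0 0.0 9.0
    endloop
  endfacet
  facet normal -1.0000 0.0000 0.0000
    outer loop
      vertex 0.0 25.0 0.0
      vertex 0.0 0.0 9.0
      vertex 0.0 25.0 9.0
    endloop
  endfacet
endsolid part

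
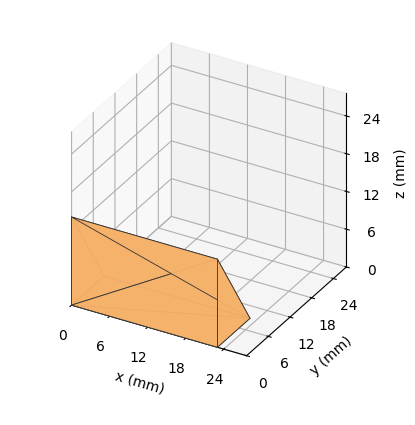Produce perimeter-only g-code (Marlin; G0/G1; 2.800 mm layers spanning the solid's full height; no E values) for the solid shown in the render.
Reading the render: the shape is a wedge (ramp): 23 × 9 mm base, rising to 14 mm along the y=0 edge and sloping linearly to z=0 at y=9 (dimensions read to the nearest mm from the axis ticks). For the g-code, the solid's height is divided into equal slices at the stated Δz and each level perimeter traced with G1 moves after a G0 lift.

; perimeter-only toolpath
G21 ; units = mm
G90 ; absolute positioning
G28 ; home
; layer 1
G0 Z2.800
G0 X0.000 Y0.000
G1 X23.000 Y0.000
G1 X23.000 Y7.200
G1 X0.000 Y7.200
G1 X0.000 Y0.000
; layer 2
G0 Z5.600
G0 X0.000 Y0.000
G1 X23.000 Y0.000
G1 X23.000 Y5.400
G1 X0.000 Y5.400
G1 X0.000 Y0.000
; layer 3
G0 Z8.400
G0 X0.000 Y0.000
G1 X23.000 Y0.000
G1 X23.000 Y3.600
G1 X0.000 Y3.600
G1 X0.000 Y0.000
; layer 4
G0 Z11.200
G0 X0.000 Y0.000
G1 X23.000 Y0.000
G1 X23.000 Y1.800
G1 X0.000 Y1.800
G1 X0.000 Y0.000
M2 ; end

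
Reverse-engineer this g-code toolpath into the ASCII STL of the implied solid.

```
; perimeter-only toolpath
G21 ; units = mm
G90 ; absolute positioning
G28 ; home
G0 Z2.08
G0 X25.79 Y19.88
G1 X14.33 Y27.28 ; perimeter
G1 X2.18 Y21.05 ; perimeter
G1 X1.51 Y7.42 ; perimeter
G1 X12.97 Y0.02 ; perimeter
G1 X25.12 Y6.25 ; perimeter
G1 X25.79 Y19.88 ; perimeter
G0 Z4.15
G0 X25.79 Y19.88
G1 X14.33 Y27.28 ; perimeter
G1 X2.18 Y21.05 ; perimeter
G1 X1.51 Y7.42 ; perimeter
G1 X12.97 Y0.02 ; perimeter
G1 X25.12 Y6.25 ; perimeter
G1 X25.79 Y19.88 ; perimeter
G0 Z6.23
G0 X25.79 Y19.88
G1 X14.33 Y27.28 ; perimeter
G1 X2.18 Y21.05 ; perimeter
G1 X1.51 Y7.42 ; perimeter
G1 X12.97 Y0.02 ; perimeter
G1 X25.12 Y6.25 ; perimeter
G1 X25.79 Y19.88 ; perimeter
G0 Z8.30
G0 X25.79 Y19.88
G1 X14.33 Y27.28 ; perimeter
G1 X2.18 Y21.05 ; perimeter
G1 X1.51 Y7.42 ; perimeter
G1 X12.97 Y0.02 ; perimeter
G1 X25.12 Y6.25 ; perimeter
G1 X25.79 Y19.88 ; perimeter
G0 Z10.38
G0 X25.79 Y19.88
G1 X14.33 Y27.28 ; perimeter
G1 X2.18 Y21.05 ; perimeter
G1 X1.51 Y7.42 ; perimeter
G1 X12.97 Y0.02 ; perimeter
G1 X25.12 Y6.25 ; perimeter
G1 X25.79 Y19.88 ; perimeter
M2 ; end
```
solid part
  facet normal 0.0000 0.0000 -1.0000
    outer loop
      vertex 2.18 21.05 0.00
      vertex 14.33 27.28 0.00
      vertex 25.79 19.88 0.00
    endloop
  endfacet
  facet normal 0.0000 0.0000 -1.0000
    outer loop
      vertex 1.51 7.42 0.00
      vertex 2.18 21.05 0.00
      vertex 25.79 19.88 0.00
    endloop
  endfacet
  facet normal 0.0000 0.0000 -1.0000
    outer loop
      vertex 12.97 0.02 0.00
      vertex 1.51 7.42 0.00
      vertex 25.79 19.88 0.00
    endloop
  endfacet
  facet normal 0.0000 0.0000 -1.0000
    outer loop
      vertex 25.12 6.25 0.00
      vertex 12.97 0.02 0.00
      vertex 25.79 19.88 0.00
    endloop
  endfacet
  facet normal 0.0000 0.0000 1.0000
    outer loop
      vertex 25.79 19.88 10.38
      vertex 14.33 27.28 10.38
      vertex 2.18 21.05 10.38
    endloop
  endfacet
  facet normal 0.0000 0.0000 1.0000
    outer loop
      vertex 25.79 19.88 10.38
      vertex 2.18 21.05 10.38
      vertex 1.51 7.42 10.38
    endloop
  endfacet
  facet normal 0.0000 0.0000 1.0000
    outer loop
      vertex 25.79 19.88 10.38
      vertex 1.51 7.42 10.38
      vertex 12.97 0.02 10.38
    endloop
  endfacet
  facet normal 0.0000 0.0000 1.0000
    outer loop
      vertex 25.79 19.88 10.38
      vertex 12.97 0.02 10.38
      vertex 25.12 6.25 10.38
    endloop
  endfacet
  facet normal 0.5425 0.8401 0.0000
    outer loop
      vertex 25.79 19.88 0.00
      vertex 14.33 27.28 0.00
      vertex 14.33 27.28 10.38
    endloop
  endfacet
  facet normal 0.5425 0.8401 0.0000
    outer loop
      vertex 25.79 19.88 0.00
      vertex 14.33 27.28 10.38
      vertex 25.79 19.88 10.38
    endloop
  endfacet
  facet normal -0.4563 0.8898 0.0000
    outer loop
      vertex 14.33 27.28 0.00
      vertex 2.18 21.05 0.00
      vertex 2.18 21.05 10.38
    endloop
  endfacet
  facet normal -0.4563 0.8898 0.0000
    outer loop
      vertex 14.33 27.28 0.00
      vertex 2.18 21.05 10.38
      vertex 14.33 27.28 10.38
    endloop
  endfacet
  facet normal -0.9988 0.0491 0.0000
    outer loop
      vertex 2.18 21.05 0.00
      vertex 1.51 7.42 0.00
      vertex 1.51 7.42 10.38
    endloop
  endfacet
  facet normal -0.9988 0.0491 0.0000
    outer loop
      vertex 2.18 21.05 0.00
      vertex 1.51 7.42 10.38
      vertex 2.18 21.05 10.38
    endloop
  endfacet
  facet normal -0.5425 -0.8401 0.0000
    outer loop
      vertex 1.51 7.42 0.00
      vertex 12.97 0.02 0.00
      vertex 12.97 0.02 10.38
    endloop
  endfacet
  facet normal -0.5425 -0.8401 0.0000
    outer loop
      vertex 1.51 7.42 0.00
      vertex 12.97 0.02 10.38
      vertex 1.51 7.42 10.38
    endloop
  endfacet
  facet normal 0.4563 -0.8898 0.0000
    outer loop
      vertex 12.97 0.02 0.00
      vertex 25.12 6.25 0.00
      vertex 25.12 6.25 10.38
    endloop
  endfacet
  facet normal 0.4563 -0.8898 0.0000
    outer loop
      vertex 12.97 0.02 0.00
      vertex 25.12 6.25 10.38
      vertex 12.97 0.02 10.38
    endloop
  endfacet
  facet normal 0.9988 -0.0491 0.0000
    outer loop
      vertex 25.12 6.25 0.00
      vertex 25.79 19.88 0.00
      vertex 25.79 19.88 10.38
    endloop
  endfacet
  facet normal 0.9988 -0.0491 0.0000
    outer loop
      vertex 25.12 6.25 0.00
      vertex 25.79 19.88 10.38
      vertex 25.12 6.25 10.38
    endloop
  endfacet
endsolid part

The G0 Z moves step by Δz≈2.08 mm. Every layer's G1 loop is the same polygon, so the solid is a straight extrusion of it from z=0 to z≈10.4. Closing with flat bottom and top caps and triangulating gives 20 facets — a regular 6-sided prism (a cylinder approximated with 6 flat sides), circumscribed radius ≈ 13.7 mm, height ≈ 10.4 mm.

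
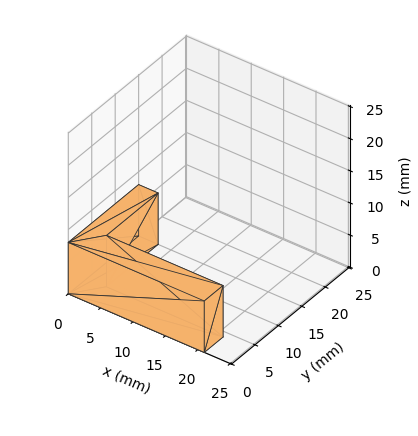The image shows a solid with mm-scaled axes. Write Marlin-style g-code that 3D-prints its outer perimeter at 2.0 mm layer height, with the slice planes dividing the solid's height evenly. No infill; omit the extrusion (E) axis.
Reading the render: the shape is an L-shaped prism: outer 21 × 15 mm, arm thicknesses ≈ 4 mm (horizontal) and 3 mm (vertical), extruded 8 mm in z (dimensions read to the nearest mm from the axis ticks). For the g-code, the solid's height is divided into equal slices at the stated Δz and each level perimeter traced with G1 moves after a G0 lift.

; perimeter-only toolpath
G21 ; units = mm
G90 ; absolute positioning
G28 ; home
; layer 1
G0 Z2.0
G0 X0.0 Y0.0
G1 X21.0 Y0.0
G1 X21.0 Y4.0
G1 X3.0 Y4.0
G1 X3.0 Y15.0
G1 X0.0 Y15.0
G1 X0.0 Y0.0
; layer 2
G0 Z4.0
G0 X0.0 Y0.0
G1 X21.0 Y0.0
G1 X21.0 Y4.0
G1 X3.0 Y4.0
G1 X3.0 Y15.0
G1 X0.0 Y15.0
G1 X0.0 Y0.0
; layer 3
G0 Z6.0
G0 X0.0 Y0.0
G1 X21.0 Y0.0
G1 X21.0 Y4.0
G1 X3.0 Y4.0
G1 X3.0 Y15.0
G1 X0.0 Y15.0
G1 X0.0 Y0.0
; layer 4
G0 Z8.0
G0 X0.0 Y0.0
G1 X21.0 Y0.0
G1 X21.0 Y4.0
G1 X3.0 Y4.0
G1 X3.0 Y15.0
G1 X0.0 Y15.0
G1 X0.0 Y0.0
M2 ; end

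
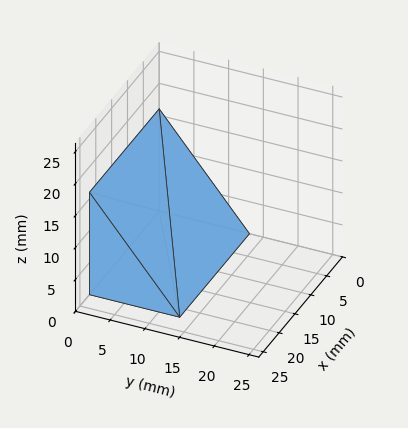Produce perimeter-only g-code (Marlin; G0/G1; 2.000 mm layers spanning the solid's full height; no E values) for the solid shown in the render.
Reading the render: the shape is a wedge (ramp): 22 × 13 mm base, rising to 16 mm along the y=0 edge and sloping linearly to z=0 at y=13 (dimensions read to the nearest mm from the axis ticks). For the g-code, the solid's height is divided into equal slices at the stated Δz and each level perimeter traced with G1 moves after a G0 lift.

; perimeter-only toolpath
G21 ; units = mm
G90 ; absolute positioning
G28 ; home
; layer 1
G0 Z2.000
G0 X0.000 Y0.000
G1 X22.000 Y0.000
G1 X22.000 Y11.375
G1 X0.000 Y11.375
G1 X0.000 Y0.000
; layer 2
G0 Z4.000
G0 X0.000 Y0.000
G1 X22.000 Y0.000
G1 X22.000 Y9.750
G1 X0.000 Y9.750
G1 X0.000 Y0.000
; layer 3
G0 Z6.000
G0 X0.000 Y0.000
G1 X22.000 Y0.000
G1 X22.000 Y8.125
G1 X0.000 Y8.125
G1 X0.000 Y0.000
; layer 4
G0 Z8.000
G0 X0.000 Y0.000
G1 X22.000 Y0.000
G1 X22.000 Y6.500
G1 X0.000 Y6.500
G1 X0.000 Y0.000
; layer 5
G0 Z10.000
G0 X0.000 Y0.000
G1 X22.000 Y0.000
G1 X22.000 Y4.875
G1 X0.000 Y4.875
G1 X0.000 Y0.000
; layer 6
G0 Z12.000
G0 X0.000 Y0.000
G1 X22.000 Y0.000
G1 X22.000 Y3.250
G1 X0.000 Y3.250
G1 X0.000 Y0.000
; layer 7
G0 Z14.000
G0 X0.000 Y0.000
G1 X22.000 Y0.000
G1 X22.000 Y1.625
G1 X0.000 Y1.625
G1 X0.000 Y0.000
M2 ; end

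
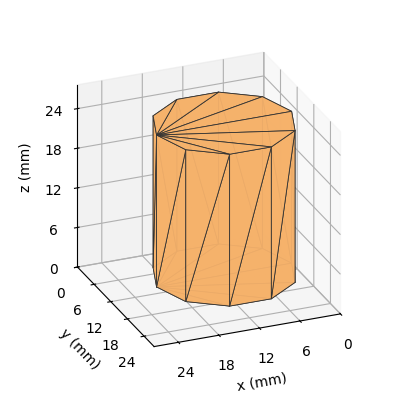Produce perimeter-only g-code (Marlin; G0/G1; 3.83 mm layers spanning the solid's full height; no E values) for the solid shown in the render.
Reading the render: the shape is a regular 10-sided prism (a cylinder approximated with 10 flat sides), circumscribed radius ≈ 10 mm, height ≈ 23 mm (dimensions read to the nearest mm from the axis ticks). For the g-code, the solid's height is divided into equal slices at the stated Δz and each level perimeter traced with G1 moves after a G0 lift.

; perimeter-only toolpath
G21 ; units = mm
G90 ; absolute positioning
G28 ; home
; layer 1
G0 Z3.83
G0 X20.00 Y10.00
G1 X18.09 Y15.88
G1 X13.09 Y19.51
G1 X6.91 Y19.51
G1 X1.91 Y15.88
G1 X0.00 Y10.00
G1 X1.91 Y4.12
G1 X6.91 Y0.49
G1 X13.09 Y0.49
G1 X18.09 Y4.12
G1 X20.00 Y10.00
; layer 2
G0 Z7.67
G0 X20.00 Y10.00
G1 X18.09 Y15.88
G1 X13.09 Y19.51
G1 X6.91 Y19.51
G1 X1.91 Y15.88
G1 X0.00 Y10.00
G1 X1.91 Y4.12
G1 X6.91 Y0.49
G1 X13.09 Y0.49
G1 X18.09 Y4.12
G1 X20.00 Y10.00
; layer 3
G0 Z11.50
G0 X20.00 Y10.00
G1 X18.09 Y15.88
G1 X13.09 Y19.51
G1 X6.91 Y19.51
G1 X1.91 Y15.88
G1 X0.00 Y10.00
G1 X1.91 Y4.12
G1 X6.91 Y0.49
G1 X13.09 Y0.49
G1 X18.09 Y4.12
G1 X20.00 Y10.00
; layer 4
G0 Z15.33
G0 X20.00 Y10.00
G1 X18.09 Y15.88
G1 X13.09 Y19.51
G1 X6.91 Y19.51
G1 X1.91 Y15.88
G1 X0.00 Y10.00
G1 X1.91 Y4.12
G1 X6.91 Y0.49
G1 X13.09 Y0.49
G1 X18.09 Y4.12
G1 X20.00 Y10.00
; layer 5
G0 Z19.17
G0 X20.00 Y10.00
G1 X18.09 Y15.88
G1 X13.09 Y19.51
G1 X6.91 Y19.51
G1 X1.91 Y15.88
G1 X0.00 Y10.00
G1 X1.91 Y4.12
G1 X6.91 Y0.49
G1 X13.09 Y0.49
G1 X18.09 Y4.12
G1 X20.00 Y10.00
; layer 6
G0 Z23.00
G0 X20.00 Y10.00
G1 X18.09 Y15.88
G1 X13.09 Y19.51
G1 X6.91 Y19.51
G1 X1.91 Y15.88
G1 X0.00 Y10.00
G1 X1.91 Y4.12
G1 X6.91 Y0.49
G1 X13.09 Y0.49
G1 X18.09 Y4.12
G1 X20.00 Y10.00
M2 ; end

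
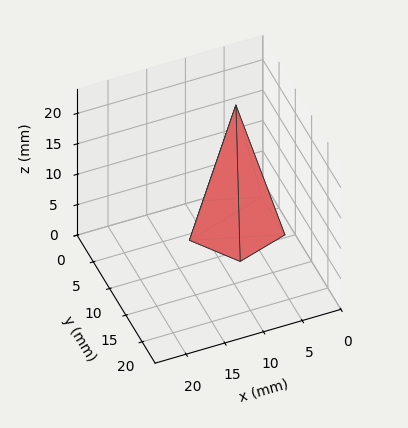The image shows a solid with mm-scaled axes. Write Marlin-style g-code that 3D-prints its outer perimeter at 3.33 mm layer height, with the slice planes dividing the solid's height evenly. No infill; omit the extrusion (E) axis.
Reading the render: the shape is a regular 5-sided pyramid, base circumscribed radius ≈ 6 mm, apex at z ≈ 20 mm (dimensions read to the nearest mm from the axis ticks). For the g-code, the solid's height is divided into equal slices at the stated Δz and each level perimeter traced with G1 moves after a G0 lift.

; perimeter-only toolpath
G21 ; units = mm
G90 ; absolute positioning
G28 ; home
; layer 1
G0 Z3.33
G0 X11.00 Y6.00
G1 X7.54 Y10.76
G1 X1.96 Y8.94
G1 X1.96 Y3.06
G1 X7.54 Y1.24
G1 X11.00 Y6.00
; layer 2
G0 Z6.67
G0 X10.00 Y6.00
G1 X7.23 Y9.81
G1 X2.77 Y8.35
G1 X2.77 Y3.65
G1 X7.23 Y2.19
G1 X10.00 Y6.00
; layer 3
G0 Z10.00
G0 X9.00 Y6.00
G1 X6.92 Y8.86
G1 X3.58 Y7.76
G1 X3.58 Y4.24
G1 X6.92 Y3.15
G1 X9.00 Y6.00
; layer 4
G0 Z13.33
G0 X8.00 Y6.00
G1 X6.62 Y7.90
G1 X4.38 Y7.18
G1 X4.38 Y4.82
G1 X6.62 Y4.10
G1 X8.00 Y6.00
; layer 5
G0 Z16.67
G0 X7.00 Y6.00
G1 X6.31 Y6.95
G1 X5.19 Y6.59
G1 X5.19 Y5.41
G1 X6.31 Y5.05
G1 X7.00 Y6.00
M2 ; end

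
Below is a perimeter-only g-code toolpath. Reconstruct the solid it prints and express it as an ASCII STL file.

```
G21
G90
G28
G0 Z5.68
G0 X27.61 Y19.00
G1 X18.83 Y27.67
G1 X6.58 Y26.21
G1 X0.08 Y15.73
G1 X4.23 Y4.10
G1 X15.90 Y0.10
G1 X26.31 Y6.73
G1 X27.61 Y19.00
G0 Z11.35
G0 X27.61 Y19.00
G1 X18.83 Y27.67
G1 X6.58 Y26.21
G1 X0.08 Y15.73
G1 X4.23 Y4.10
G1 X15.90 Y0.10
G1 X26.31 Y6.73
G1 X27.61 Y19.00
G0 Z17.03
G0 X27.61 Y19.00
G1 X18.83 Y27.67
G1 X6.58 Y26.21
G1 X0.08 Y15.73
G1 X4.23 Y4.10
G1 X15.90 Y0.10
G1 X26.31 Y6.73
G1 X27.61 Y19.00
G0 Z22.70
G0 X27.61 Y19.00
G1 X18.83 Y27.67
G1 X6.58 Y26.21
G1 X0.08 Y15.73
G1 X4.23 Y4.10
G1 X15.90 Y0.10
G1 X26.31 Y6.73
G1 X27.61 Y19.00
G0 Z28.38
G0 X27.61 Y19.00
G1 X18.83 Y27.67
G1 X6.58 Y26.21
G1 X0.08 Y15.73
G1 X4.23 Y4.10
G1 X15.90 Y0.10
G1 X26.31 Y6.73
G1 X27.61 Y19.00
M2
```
solid part
  facet normal 0.0000 0.0000 -1.0000
    outer loop
      vertex 6.58 26.21 0.00
      vertex 18.83 27.67 0.00
      vertex 27.61 19.00 0.00
    endloop
  endfacet
  facet normal 0.0000 0.0000 -1.0000
    outer loop
      vertex 0.08 15.73 0.00
      vertex 6.58 26.21 0.00
      vertex 27.61 19.00 0.00
    endloop
  endfacet
  facet normal 0.0000 0.0000 -1.0000
    outer loop
      vertex 4.23 4.10 0.00
      vertex 0.08 15.73 0.00
      vertex 27.61 19.00 0.00
    endloop
  endfacet
  facet normal 0.0000 0.0000 -1.0000
    outer loop
      vertex 15.90 0.10 0.00
      vertex 4.23 4.10 0.00
      vertex 27.61 19.00 0.00
    endloop
  endfacet
  facet normal 0.0000 0.0000 -1.0000
    outer loop
      vertex 26.31 6.73 0.00
      vertex 15.90 0.10 0.00
      vertex 27.61 19.00 0.00
    endloop
  endfacet
  facet normal 0.0000 0.0000 1.0000
    outer loop
      vertex 27.61 19.00 28.38
      vertex 18.83 27.67 28.38
      vertex 6.58 26.21 28.38
    endloop
  endfacet
  facet normal 0.0000 0.0000 1.0000
    outer loop
      vertex 27.61 19.00 28.38
      vertex 6.58 26.21 28.38
      vertex 0.08 15.73 28.38
    endloop
  endfacet
  facet normal 0.0000 0.0000 1.0000
    outer loop
      vertex 27.61 19.00 28.38
      vertex 0.08 15.73 28.38
      vertex 4.23 4.10 28.38
    endloop
  endfacet
  facet normal 0.0000 0.0000 1.0000
    outer loop
      vertex 27.61 19.00 28.38
      vertex 4.23 4.10 28.38
      vertex 15.90 0.10 28.38
    endloop
  endfacet
  facet normal 0.0000 0.0000 1.0000
    outer loop
      vertex 27.61 19.00 28.38
      vertex 15.90 0.10 28.38
      vertex 26.31 6.73 28.38
    endloop
  endfacet
  facet normal 0.7026 0.7116 0.0000
    outer loop
      vertex 27.61 19.00 0.00
      vertex 18.83 27.67 0.00
      vertex 18.83 27.67 28.38
    endloop
  endfacet
  facet normal 0.7026 0.7116 0.0000
    outer loop
      vertex 27.61 19.00 0.00
      vertex 18.83 27.67 28.38
      vertex 27.61 19.00 28.38
    endloop
  endfacet
  facet normal -0.1183 0.9930 0.0000
    outer loop
      vertex 18.83 27.67 0.00
      vertex 6.58 26.21 0.00
      vertex 6.58 26.21 28.38
    endloop
  endfacet
  facet normal -0.1183 0.9930 0.0000
    outer loop
      vertex 18.83 27.67 0.00
      vertex 6.58 26.21 28.38
      vertex 18.83 27.67 28.38
    endloop
  endfacet
  facet normal -0.8498 0.5271 0.0000
    outer loop
      vertex 6.58 26.21 0.00
      vertex 0.08 15.73 0.00
      vertex 0.08 15.73 28.38
    endloop
  endfacet
  facet normal -0.8498 0.5271 0.0000
    outer loop
      vertex 6.58 26.21 0.00
      vertex 0.08 15.73 28.38
      vertex 6.58 26.21 28.38
    endloop
  endfacet
  facet normal -0.9418 -0.3361 0.0000
    outer loop
      vertex 0.08 15.73 0.00
      vertex 4.23 4.10 0.00
      vertex 4.23 4.10 28.38
    endloop
  endfacet
  facet normal -0.9418 -0.3361 0.0000
    outer loop
      vertex 0.08 15.73 0.00
      vertex 4.23 4.10 28.38
      vertex 0.08 15.73 28.38
    endloop
  endfacet
  facet normal -0.3242 -0.9460 0.0000
    outer loop
      vertex 4.23 4.10 0.00
      vertex 15.90 0.10 0.00
      vertex 15.90 0.10 28.38
    endloop
  endfacet
  facet normal -0.3242 -0.9460 0.0000
    outer loop
      vertex 4.23 4.10 0.00
      vertex 15.90 0.10 28.38
      vertex 4.23 4.10 28.38
    endloop
  endfacet
  facet normal 0.5372 -0.8435 0.0000
    outer loop
      vertex 15.90 0.10 0.00
      vertex 26.31 6.73 0.00
      vertex 26.31 6.73 28.38
    endloop
  endfacet
  facet normal 0.5372 -0.8435 0.0000
    outer loop
      vertex 15.90 0.10 0.00
      vertex 26.31 6.73 28.38
      vertex 15.90 0.10 28.38
    endloop
  endfacet
  facet normal 0.9944 -0.1054 0.0000
    outer loop
      vertex 26.31 6.73 0.00
      vertex 27.61 19.00 0.00
      vertex 27.61 19.00 28.38
    endloop
  endfacet
  facet normal 0.9944 -0.1054 0.0000
    outer loop
      vertex 26.31 6.73 0.00
      vertex 27.61 19.00 28.38
      vertex 26.31 6.73 28.38
    endloop
  endfacet
endsolid part

The G0 Z moves step by Δz≈5.68 mm. Every layer's G1 loop is the same polygon, so the solid is a straight extrusion of it from z=0 to z≈28.4. Closing with flat bottom and top caps and triangulating gives 24 facets — a regular 7-sided prism (a cylinder approximated with 7 flat sides), circumscribed radius ≈ 14.2 mm, height ≈ 28.4 mm.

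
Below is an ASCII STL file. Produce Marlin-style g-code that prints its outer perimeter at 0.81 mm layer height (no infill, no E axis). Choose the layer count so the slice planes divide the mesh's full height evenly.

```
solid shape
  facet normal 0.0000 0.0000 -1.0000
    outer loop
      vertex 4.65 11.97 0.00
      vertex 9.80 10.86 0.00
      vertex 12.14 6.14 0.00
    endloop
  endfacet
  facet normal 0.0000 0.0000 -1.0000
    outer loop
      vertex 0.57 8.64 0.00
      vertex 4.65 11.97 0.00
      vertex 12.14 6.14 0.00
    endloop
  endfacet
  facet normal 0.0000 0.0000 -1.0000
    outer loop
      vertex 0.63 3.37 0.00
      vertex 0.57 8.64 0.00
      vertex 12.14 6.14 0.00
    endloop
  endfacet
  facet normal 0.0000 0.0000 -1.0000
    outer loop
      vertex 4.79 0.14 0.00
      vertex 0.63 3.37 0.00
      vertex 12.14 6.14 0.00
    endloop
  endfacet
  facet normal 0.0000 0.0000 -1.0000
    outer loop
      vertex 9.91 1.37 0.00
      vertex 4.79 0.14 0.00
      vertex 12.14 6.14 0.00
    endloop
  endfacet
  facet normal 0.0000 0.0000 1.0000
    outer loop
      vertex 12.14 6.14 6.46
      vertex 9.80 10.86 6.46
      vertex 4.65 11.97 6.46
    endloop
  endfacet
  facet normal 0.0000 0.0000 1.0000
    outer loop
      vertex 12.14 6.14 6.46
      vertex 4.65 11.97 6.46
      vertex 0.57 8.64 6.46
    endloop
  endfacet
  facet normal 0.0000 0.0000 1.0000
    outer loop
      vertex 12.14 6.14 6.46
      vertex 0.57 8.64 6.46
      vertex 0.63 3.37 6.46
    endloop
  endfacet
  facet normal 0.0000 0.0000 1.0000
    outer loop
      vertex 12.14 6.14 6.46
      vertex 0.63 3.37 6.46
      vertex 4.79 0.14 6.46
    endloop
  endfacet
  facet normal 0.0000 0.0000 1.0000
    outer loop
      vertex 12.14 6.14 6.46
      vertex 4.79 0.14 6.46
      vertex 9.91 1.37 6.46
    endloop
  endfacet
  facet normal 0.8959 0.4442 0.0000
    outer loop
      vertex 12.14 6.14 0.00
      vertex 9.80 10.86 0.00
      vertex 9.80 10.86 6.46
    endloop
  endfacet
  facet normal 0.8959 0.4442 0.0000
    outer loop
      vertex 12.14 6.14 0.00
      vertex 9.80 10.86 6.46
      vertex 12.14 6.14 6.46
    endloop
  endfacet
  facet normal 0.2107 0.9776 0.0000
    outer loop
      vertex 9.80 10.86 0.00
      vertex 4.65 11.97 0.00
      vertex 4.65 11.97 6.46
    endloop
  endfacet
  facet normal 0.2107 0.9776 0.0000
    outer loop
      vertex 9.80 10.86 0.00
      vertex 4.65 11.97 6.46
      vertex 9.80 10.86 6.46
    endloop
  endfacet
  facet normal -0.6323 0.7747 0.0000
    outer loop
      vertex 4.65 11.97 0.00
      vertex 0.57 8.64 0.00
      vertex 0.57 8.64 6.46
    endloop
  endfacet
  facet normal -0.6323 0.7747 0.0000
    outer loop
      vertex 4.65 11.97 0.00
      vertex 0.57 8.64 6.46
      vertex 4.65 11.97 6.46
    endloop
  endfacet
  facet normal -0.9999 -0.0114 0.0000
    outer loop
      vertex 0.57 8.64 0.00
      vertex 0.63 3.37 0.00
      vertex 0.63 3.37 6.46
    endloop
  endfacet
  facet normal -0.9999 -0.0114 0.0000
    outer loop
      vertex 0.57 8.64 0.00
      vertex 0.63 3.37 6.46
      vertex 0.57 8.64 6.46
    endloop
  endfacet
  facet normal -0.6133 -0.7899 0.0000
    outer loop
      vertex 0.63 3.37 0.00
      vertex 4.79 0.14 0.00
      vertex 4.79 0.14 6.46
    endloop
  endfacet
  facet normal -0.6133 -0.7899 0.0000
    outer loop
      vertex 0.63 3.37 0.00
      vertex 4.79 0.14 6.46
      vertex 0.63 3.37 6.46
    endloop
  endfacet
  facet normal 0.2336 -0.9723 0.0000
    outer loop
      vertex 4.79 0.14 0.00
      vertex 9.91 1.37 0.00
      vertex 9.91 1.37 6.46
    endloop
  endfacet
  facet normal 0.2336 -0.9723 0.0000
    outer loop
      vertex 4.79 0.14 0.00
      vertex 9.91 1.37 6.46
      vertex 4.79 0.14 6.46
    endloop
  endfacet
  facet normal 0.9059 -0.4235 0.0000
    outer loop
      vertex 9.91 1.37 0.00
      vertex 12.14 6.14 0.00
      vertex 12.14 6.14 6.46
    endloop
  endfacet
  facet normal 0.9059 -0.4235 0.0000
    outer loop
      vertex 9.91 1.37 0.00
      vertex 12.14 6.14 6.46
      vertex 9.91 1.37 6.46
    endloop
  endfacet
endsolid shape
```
; perimeter-only toolpath
G21 ; units = mm
G90 ; absolute positioning
G28 ; home
; layer 1
G0 Z0.81
G0 X12.14 Y6.14
G1 X9.80 Y10.86
G1 X4.65 Y11.97
G1 X0.57 Y8.64
G1 X0.63 Y3.37
G1 X4.79 Y0.14
G1 X9.91 Y1.37
G1 X12.14 Y6.14
; layer 2
G0 Z1.61
G0 X12.14 Y6.14
G1 X9.80 Y10.86
G1 X4.65 Y11.97
G1 X0.57 Y8.64
G1 X0.63 Y3.37
G1 X4.79 Y0.14
G1 X9.91 Y1.37
G1 X12.14 Y6.14
; layer 3
G0 Z2.42
G0 X12.14 Y6.14
G1 X9.80 Y10.86
G1 X4.65 Y11.97
G1 X0.57 Y8.64
G1 X0.63 Y3.37
G1 X4.79 Y0.14
G1 X9.91 Y1.37
G1 X12.14 Y6.14
; layer 4
G0 Z3.23
G0 X12.14 Y6.14
G1 X9.80 Y10.86
G1 X4.65 Y11.97
G1 X0.57 Y8.64
G1 X0.63 Y3.37
G1 X4.79 Y0.14
G1 X9.91 Y1.37
G1 X12.14 Y6.14
; layer 5
G0 Z4.04
G0 X12.14 Y6.14
G1 X9.80 Y10.86
G1 X4.65 Y11.97
G1 X0.57 Y8.64
G1 X0.63 Y3.37
G1 X4.79 Y0.14
G1 X9.91 Y1.37
G1 X12.14 Y6.14
; layer 6
G0 Z4.84
G0 X12.14 Y6.14
G1 X9.80 Y10.86
G1 X4.65 Y11.97
G1 X0.57 Y8.64
G1 X0.63 Y3.37
G1 X4.79 Y0.14
G1 X9.91 Y1.37
G1 X12.14 Y6.14
; layer 7
G0 Z5.65
G0 X12.14 Y6.14
G1 X9.80 Y10.86
G1 X4.65 Y11.97
G1 X0.57 Y8.64
G1 X0.63 Y3.37
G1 X4.79 Y0.14
G1 X9.91 Y1.37
G1 X12.14 Y6.14
; layer 8
G0 Z6.46
G0 X12.14 Y6.14
G1 X9.80 Y10.86
G1 X4.65 Y11.97
G1 X0.57 Y8.64
G1 X0.63 Y3.37
G1 X4.79 Y0.14
G1 X9.91 Y1.37
G1 X12.14 Y6.14
M2 ; end

The solid is a regular 7-sided prism (a cylinder approximated with 7 flat sides), circumscribed radius ≈ 6.07 mm, height ≈ 6.46 mm. Slicing at Δz = 0.81 mm — 8 equal slices spanning the solid's height, so layer i sits at z = i·h/8 — gives 8 non-empty perimeters. Each is a 7-segment closed polygon; G0 lifts to the layer z and rapids to the start vertex, then G1 traces the edges.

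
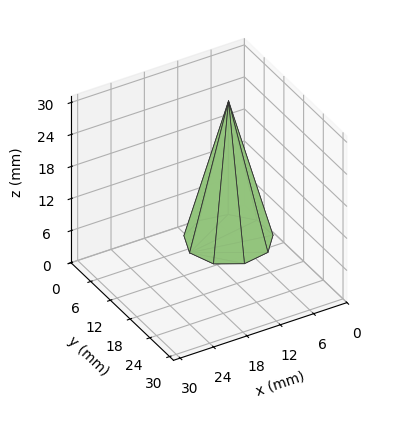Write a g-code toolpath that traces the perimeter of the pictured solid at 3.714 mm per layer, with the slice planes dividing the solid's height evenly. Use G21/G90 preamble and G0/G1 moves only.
Reading the render: the shape is a regular 9-sided pyramid, base circumscribed radius ≈ 7 mm, apex at z ≈ 26 mm (dimensions read to the nearest mm from the axis ticks). For the g-code, the solid's height is divided into equal slices at the stated Δz and each level perimeter traced with G1 moves after a G0 lift.

; perimeter-only toolpath
G21 ; units = mm
G90 ; absolute positioning
G28 ; home
; layer 1
G0 Z3.714
G0 X13.000 Y7.000
G1 X11.596 Y10.857
G1 X8.042 Y12.909
G1 X4.000 Y12.196
G1 X1.362 Y9.052
G1 X1.362 Y4.948
G1 X4.000 Y1.804
G1 X8.042 Y1.091
G1 X11.596 Y3.143
G1 X13.000 Y7.000
; layer 2
G0 Z7.429
G0 X12.000 Y7.000
G1 X10.830 Y10.214
G1 X7.869 Y11.924
G1 X4.500 Y11.330
G1 X2.301 Y8.710
G1 X2.301 Y5.290
G1 X4.500 Y2.670
G1 X7.869 Y2.076
G1 X10.830 Y3.786
G1 X12.000 Y7.000
; layer 3
G0 Z11.143
G0 X11.000 Y7.000
G1 X10.064 Y9.571
G1 X7.695 Y10.939
G1 X5.000 Y10.464
G1 X3.241 Y8.368
G1 X3.241 Y5.632
G1 X5.000 Y3.536
G1 X7.695 Y3.061
G1 X10.064 Y4.429
G1 X11.000 Y7.000
; layer 4
G0 Z14.857
G0 X10.000 Y7.000
G1 X9.298 Y8.929
G1 X7.521 Y9.955
G1 X5.500 Y9.598
G1 X4.181 Y8.026
G1 X4.181 Y5.974
G1 X5.500 Y4.402
G1 X7.521 Y4.045
G1 X9.298 Y5.071
G1 X10.000 Y7.000
; layer 5
G0 Z18.571
G0 X9.000 Y7.000
G1 X8.532 Y8.286
G1 X7.347 Y8.970
G1 X6.000 Y8.732
G1 X5.121 Y7.684
G1 X5.121 Y6.316
G1 X6.000 Y5.268
G1 X7.347 Y5.030
G1 X8.532 Y5.714
G1 X9.000 Y7.000
; layer 6
G0 Z22.286
G0 X8.000 Y7.000
G1 X7.766 Y7.643
G1 X7.174 Y7.985
G1 X6.500 Y7.866
G1 X6.060 Y7.342
G1 X6.060 Y6.658
G1 X6.500 Y6.134
G1 X7.174 Y6.015
G1 X7.766 Y6.357
G1 X8.000 Y7.000
M2 ; end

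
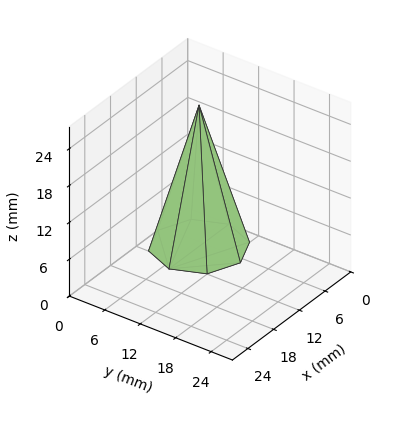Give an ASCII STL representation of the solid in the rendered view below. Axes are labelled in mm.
Reading the render: the shape is a regular 8-sided pyramid, base circumscribed radius ≈ 7 mm, apex at z ≈ 23 mm (dimensions read to the nearest mm from the axis ticks). For the STL, each face is triangulated and given an outward normal.

solid part
  facet normal 0.0000 0.0000 -1.0000
    outer loop
      vertex 7.000 14.000 0.000
      vertex 11.950 11.950 0.000
      vertex 14.000 7.000 0.000
    endloop
  endfacet
  facet normal 0.0000 0.0000 -1.0000
    outer loop
      vertex 2.050 11.950 0.000
      vertex 7.000 14.000 0.000
      vertex 14.000 7.000 0.000
    endloop
  endfacet
  facet normal 0.0000 0.0000 -1.0000
    outer loop
      vertex 0.000 7.000 0.000
      vertex 2.050 11.950 0.000
      vertex 14.000 7.000 0.000
    endloop
  endfacet
  facet normal 0.0000 0.0000 -1.0000
    outer loop
      vertex 2.050 2.050 0.000
      vertex 0.000 7.000 0.000
      vertex 14.000 7.000 0.000
    endloop
  endfacet
  facet normal 0.0000 0.0000 -1.0000
    outer loop
      vertex 7.000 0.000 0.000
      vertex 2.050 2.050 0.000
      vertex 14.000 7.000 0.000
    endloop
  endfacet
  facet normal 0.0000 0.0000 -1.0000
    outer loop
      vertex 11.950 2.050 0.000
      vertex 7.000 0.000 0.000
      vertex 14.000 7.000 0.000
    endloop
  endfacet
  facet normal 0.8894 0.3683 0.2707
    outer loop
      vertex 14.000 7.000 0.000
      vertex 11.950 11.950 0.000
      vertex 7.000 7.000 23.000
    endloop
  endfacet
  facet normal 0.3683 0.8894 0.2707
    outer loop
      vertex 11.950 11.950 0.000
      vertex 7.000 14.000 0.000
      vertex 7.000 7.000 23.000
    endloop
  endfacet
  facet normal -0.3683 0.8894 0.2707
    outer loop
      vertex 7.000 14.000 0.000
      vertex 2.050 11.950 0.000
      vertex 7.000 7.000 23.000
    endloop
  endfacet
  facet normal -0.8894 0.3683 0.2707
    outer loop
      vertex 2.050 11.950 0.000
      vertex 0.000 7.000 0.000
      vertex 7.000 7.000 23.000
    endloop
  endfacet
  facet normal -0.8894 -0.3683 0.2707
    outer loop
      vertex 0.000 7.000 0.000
      vertex 2.050 2.050 0.000
      vertex 7.000 7.000 23.000
    endloop
  endfacet
  facet normal -0.3683 -0.8894 0.2707
    outer loop
      vertex 2.050 2.050 0.000
      vertex 7.000 0.000 0.000
      vertex 7.000 7.000 23.000
    endloop
  endfacet
  facet normal 0.3683 -0.8894 0.2707
    outer loop
      vertex 7.000 0.000 0.000
      vertex 11.950 2.050 0.000
      vertex 7.000 7.000 23.000
    endloop
  endfacet
  facet normal 0.8894 -0.3683 0.2707
    outer loop
      vertex 11.950 2.050 0.000
      vertex 14.000 7.000 0.000
      vertex 7.000 7.000 23.000
    endloop
  endfacet
endsolid part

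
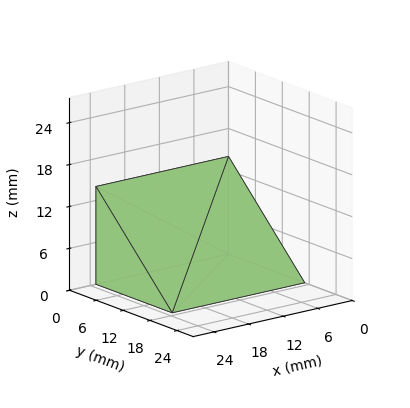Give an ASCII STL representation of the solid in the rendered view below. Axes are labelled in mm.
Reading the render: the shape is a wedge (ramp): 23 × 17 mm base, rising to 14 mm along the y=0 edge and sloping linearly to z=0 at y=17 (dimensions read to the nearest mm from the axis ticks). For the STL, each face is triangulated and given an outward normal.

solid part
  facet normal 0.0000 0.0000 -1.0000
    outer loop
      vertex 23.000 17.000 0.000
      vertex 23.000 0.000 0.000
      vertex 0.000 0.000 0.000
    endloop
  endfacet
  facet normal 0.0000 0.0000 -1.0000
    outer loop
      vertex 0.000 17.000 0.000
      vertex 23.000 17.000 0.000
      vertex 0.000 0.000 0.000
    endloop
  endfacet
  facet normal 0.0000 -1.0000 0.0000
    outer loop
      vertex 0.000 0.000 0.000
      vertex 23.000 0.000 0.000
      vertex 23.000 0.000 14.000
    endloop
  endfacet
  facet normal 0.0000 -1.0000 0.0000
    outer loop
      vertex 0.000 0.000 0.000
      vertex 23.000 0.000 14.000
      vertex 0.000 0.000 14.000
    endloop
  endfacet
  facet normal 0.0000 0.6357 0.7719
    outer loop
      vertex 0.000 0.000 14.000
      vertex 23.000 0.000 14.000
      vertex 23.000 17.000 0.000
    endloop
  endfacet
  facet normal 0.0000 0.6357 0.7719
    outer loop
      vertex 0.000 0.000 14.000
      vertex 23.000 17.000 0.000
      vertex 0.000 17.000 0.000
    endloop
  endfacet
  facet normal -1.0000 0.0000 0.0000
    outer loop
      vertex 0.000 0.000 14.000
      vertex 0.000 17.000 0.000
      vertex 0.000 0.000 0.000
    endloop
  endfacet
  facet normal 1.0000 0.0000 0.0000
    outer loop
      vertex 23.000 0.000 0.000
      vertex 23.000 17.000 0.000
      vertex 23.000 0.000 14.000
    endloop
  endfacet
endsolid part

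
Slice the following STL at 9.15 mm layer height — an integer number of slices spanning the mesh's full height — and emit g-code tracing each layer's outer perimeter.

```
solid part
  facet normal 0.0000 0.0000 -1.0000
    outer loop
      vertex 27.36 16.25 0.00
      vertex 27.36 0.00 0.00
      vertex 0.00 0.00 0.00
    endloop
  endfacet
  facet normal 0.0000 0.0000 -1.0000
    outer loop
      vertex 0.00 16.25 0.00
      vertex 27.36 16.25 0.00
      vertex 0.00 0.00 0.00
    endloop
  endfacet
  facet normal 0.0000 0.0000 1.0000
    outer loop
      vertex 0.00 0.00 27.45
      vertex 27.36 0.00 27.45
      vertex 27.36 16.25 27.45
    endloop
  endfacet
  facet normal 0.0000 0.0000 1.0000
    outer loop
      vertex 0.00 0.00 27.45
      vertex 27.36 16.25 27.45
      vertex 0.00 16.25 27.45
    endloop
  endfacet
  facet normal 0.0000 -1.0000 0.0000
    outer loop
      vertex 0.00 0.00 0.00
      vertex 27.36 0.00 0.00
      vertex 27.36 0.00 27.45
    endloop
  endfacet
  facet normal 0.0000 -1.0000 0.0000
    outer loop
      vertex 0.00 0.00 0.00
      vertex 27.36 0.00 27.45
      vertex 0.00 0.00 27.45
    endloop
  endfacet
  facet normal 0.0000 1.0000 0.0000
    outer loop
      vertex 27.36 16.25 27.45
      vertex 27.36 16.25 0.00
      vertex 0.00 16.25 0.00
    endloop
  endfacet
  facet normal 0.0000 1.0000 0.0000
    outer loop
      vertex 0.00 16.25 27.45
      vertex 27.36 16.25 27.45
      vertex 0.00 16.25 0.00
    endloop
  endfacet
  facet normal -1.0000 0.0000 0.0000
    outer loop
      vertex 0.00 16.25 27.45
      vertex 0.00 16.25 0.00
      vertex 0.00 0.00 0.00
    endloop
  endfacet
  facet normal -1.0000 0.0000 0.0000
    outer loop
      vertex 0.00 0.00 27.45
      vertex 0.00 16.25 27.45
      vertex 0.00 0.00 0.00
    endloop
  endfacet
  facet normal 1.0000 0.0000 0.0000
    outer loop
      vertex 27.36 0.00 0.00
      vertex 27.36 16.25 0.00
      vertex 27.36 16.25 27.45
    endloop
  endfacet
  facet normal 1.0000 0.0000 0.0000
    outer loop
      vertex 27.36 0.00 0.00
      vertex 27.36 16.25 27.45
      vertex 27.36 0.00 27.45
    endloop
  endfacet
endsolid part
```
; perimeter-only toolpath
G21 ; units = mm
G90 ; absolute positioning
G28 ; home
; layer 1
G0 Z9.15
G0 X0.00 Y0.00
G1 X27.36 Y0.00
G1 X27.36 Y16.25
G1 X0.00 Y16.25
G1 X0.00 Y0.00
; layer 2
G0 Z18.30
G0 X0.00 Y0.00
G1 X27.36 Y0.00
G1 X27.36 Y16.25
G1 X0.00 Y16.25
G1 X0.00 Y0.00
; layer 3
G0 Z27.45
G0 X0.00 Y0.00
G1 X27.36 Y0.00
G1 X27.36 Y16.25
G1 X0.00 Y16.25
G1 X0.00 Y0.00
M2 ; end

The solid is a rectangular box, roughly 27.4 × 16.2 mm footprint and 27.4 mm tall. Slicing at Δz = 9.15 mm — 3 equal slices spanning the solid's height, so layer i sits at z = i·h/3 — gives 3 non-empty perimeters. Each is a 4-segment closed polygon; G0 lifts to the layer z and rapids to the start vertex, then G1 traces the edges.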